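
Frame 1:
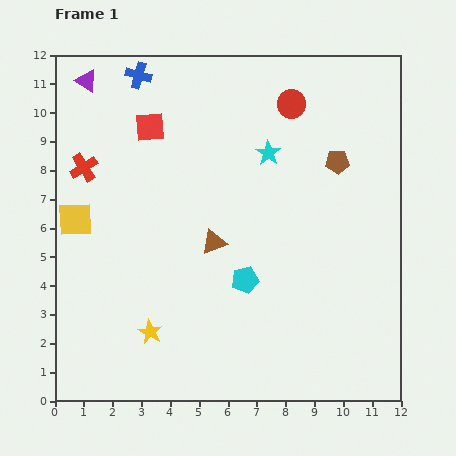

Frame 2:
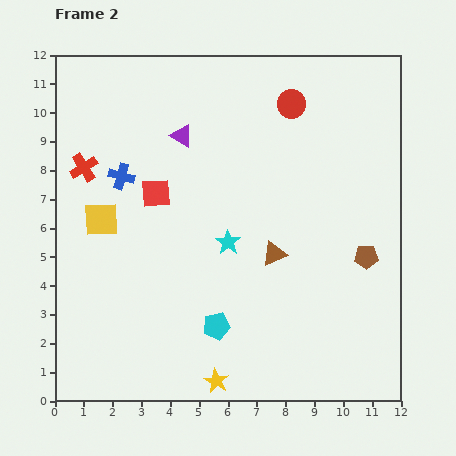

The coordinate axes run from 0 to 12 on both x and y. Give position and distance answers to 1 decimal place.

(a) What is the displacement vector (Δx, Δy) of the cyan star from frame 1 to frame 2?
(-1.4, -3.1)

The cyan star was at (7.4, 8.6) in frame 1 and (6.0, 5.5) in frame 2.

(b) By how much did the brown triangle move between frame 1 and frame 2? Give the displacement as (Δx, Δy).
(2.1, -0.4)

The brown triangle was at (5.5, 5.5) in frame 1 and (7.6, 5.1) in frame 2.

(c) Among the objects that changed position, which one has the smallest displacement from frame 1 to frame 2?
the yellow square

(moved 0.9)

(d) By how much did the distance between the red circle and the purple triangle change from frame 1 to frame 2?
-3.1

Distance in frame 1: 7.1. Distance in frame 2: 4.0.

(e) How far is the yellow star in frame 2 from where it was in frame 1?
2.9

The yellow star moved from (3.3, 2.4) to (5.6, 0.7), a distance of √(2.3² + 1.7²) ≈ 2.9.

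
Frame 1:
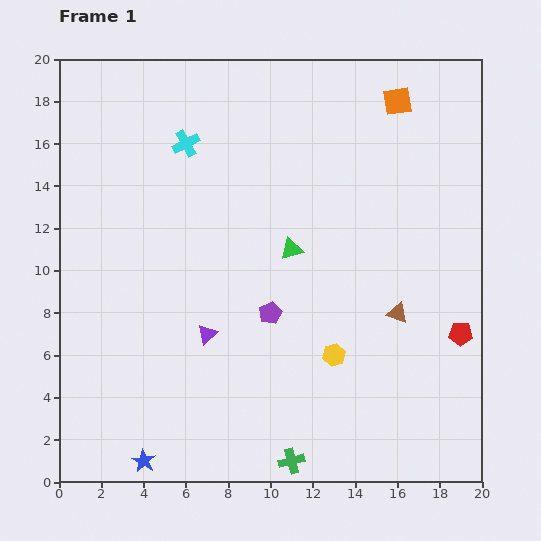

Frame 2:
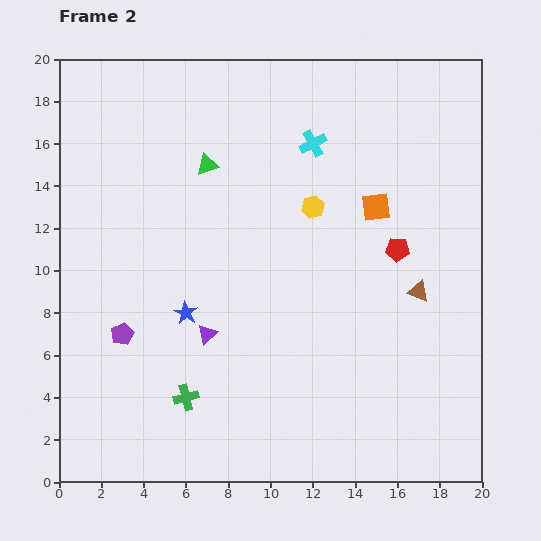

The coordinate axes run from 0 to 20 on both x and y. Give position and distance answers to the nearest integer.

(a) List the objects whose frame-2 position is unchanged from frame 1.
the purple triangle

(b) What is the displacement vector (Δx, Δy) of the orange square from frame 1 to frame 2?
(-1, -5)

The orange square was at (16, 18) in frame 1 and (15, 13) in frame 2.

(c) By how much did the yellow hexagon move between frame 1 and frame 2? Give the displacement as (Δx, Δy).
(-1, 7)

The yellow hexagon was at (13, 6) in frame 1 and (12, 13) in frame 2.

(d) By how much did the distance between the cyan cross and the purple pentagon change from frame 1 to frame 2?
+4

Distance in frame 1: 9. Distance in frame 2: 13.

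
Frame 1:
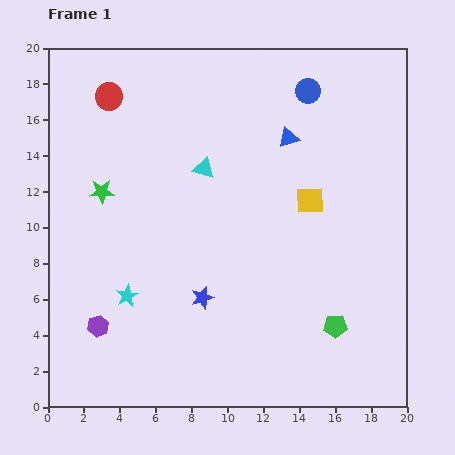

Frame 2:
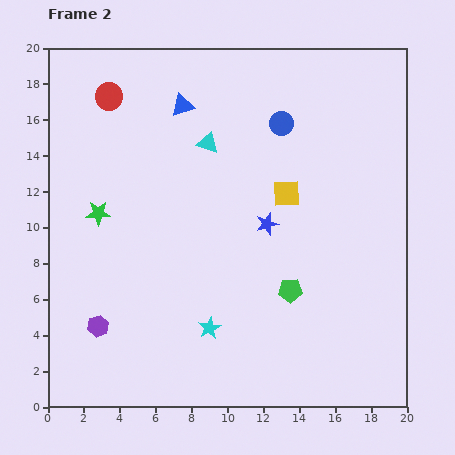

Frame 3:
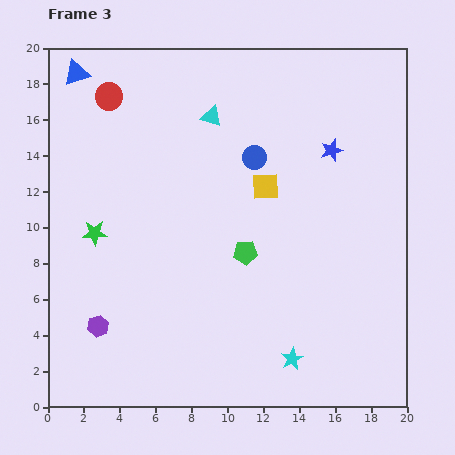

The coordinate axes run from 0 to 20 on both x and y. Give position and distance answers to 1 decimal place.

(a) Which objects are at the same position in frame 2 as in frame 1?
the purple hexagon, the red circle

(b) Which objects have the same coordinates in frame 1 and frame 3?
the purple hexagon, the red circle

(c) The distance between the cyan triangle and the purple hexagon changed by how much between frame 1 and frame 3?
+2.7

Distance in frame 1: 10.6. Distance in frame 3: 13.3.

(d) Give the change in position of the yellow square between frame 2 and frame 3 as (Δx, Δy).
(-1.2, 0.4)

The yellow square was at (13.3, 11.9) in frame 2 and (12.1, 12.3) in frame 3.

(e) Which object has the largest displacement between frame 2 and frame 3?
the blue triangle

(moved 6.2; next 5.5)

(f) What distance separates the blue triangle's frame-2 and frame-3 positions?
6.2

The blue triangle moved from (7.5, 16.8) to (1.6, 18.6), a distance of √(5.9² + 1.8²) ≈ 6.2.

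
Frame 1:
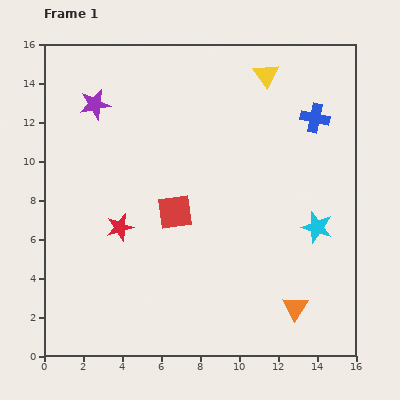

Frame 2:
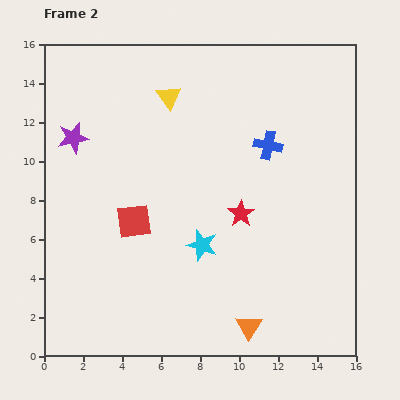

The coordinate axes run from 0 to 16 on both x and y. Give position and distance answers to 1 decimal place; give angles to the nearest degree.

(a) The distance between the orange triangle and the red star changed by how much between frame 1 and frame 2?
-4.1

Distance in frame 1: 9.9. Distance in frame 2: 5.8.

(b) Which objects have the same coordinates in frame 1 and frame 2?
none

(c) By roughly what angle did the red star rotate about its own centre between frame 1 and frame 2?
19° counter-clockwise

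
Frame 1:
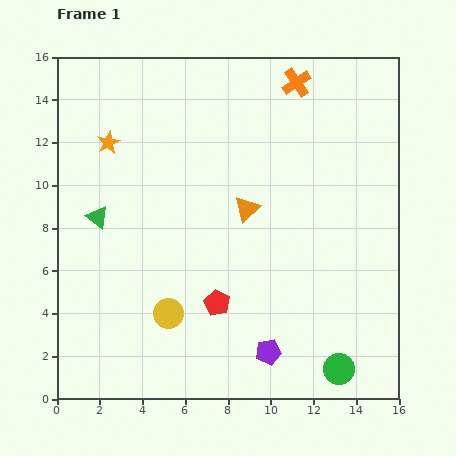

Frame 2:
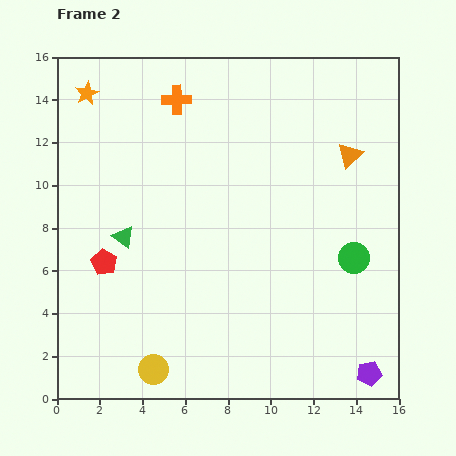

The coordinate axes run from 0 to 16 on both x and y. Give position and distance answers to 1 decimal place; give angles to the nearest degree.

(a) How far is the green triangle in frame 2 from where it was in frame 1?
1.5

The green triangle moved from (1.9, 8.5) to (3.1, 7.6), a distance of √(1.2² + 0.9²) ≈ 1.5.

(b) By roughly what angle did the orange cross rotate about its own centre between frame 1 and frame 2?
33° clockwise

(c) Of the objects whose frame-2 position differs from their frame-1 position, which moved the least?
the green triangle

(moved 1.5)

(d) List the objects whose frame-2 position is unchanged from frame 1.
none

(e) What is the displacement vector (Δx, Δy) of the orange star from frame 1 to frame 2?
(-1.0, 2.3)

The orange star was at (2.4, 12.0) in frame 1 and (1.4, 14.3) in frame 2.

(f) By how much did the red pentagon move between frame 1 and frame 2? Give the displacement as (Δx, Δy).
(-5.3, 1.9)

The red pentagon was at (7.5, 4.5) in frame 1 and (2.2, 6.4) in frame 2.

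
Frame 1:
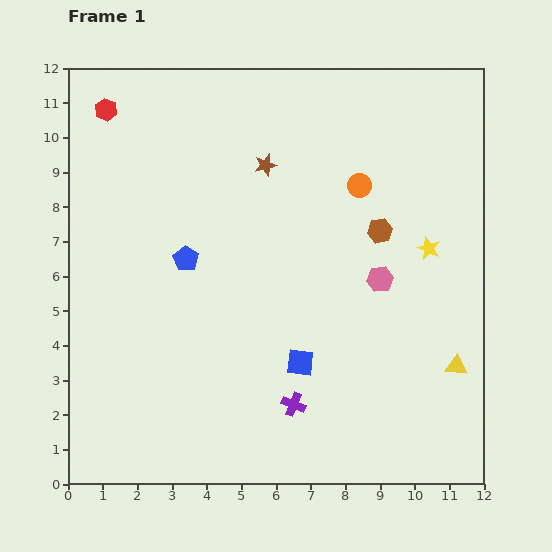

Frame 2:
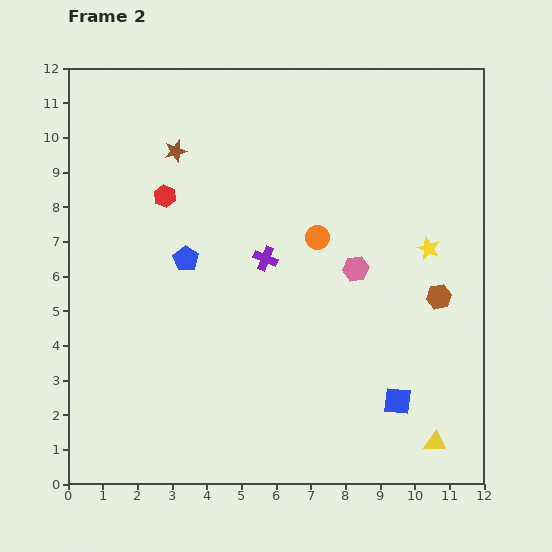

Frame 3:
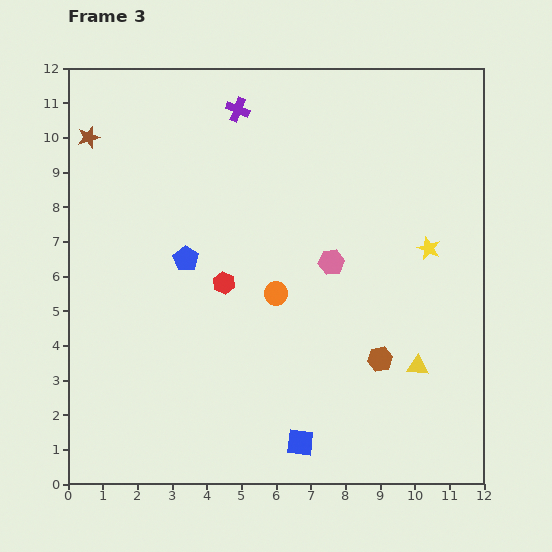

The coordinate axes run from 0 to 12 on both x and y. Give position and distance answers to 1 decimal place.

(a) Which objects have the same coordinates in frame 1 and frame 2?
the blue pentagon, the yellow star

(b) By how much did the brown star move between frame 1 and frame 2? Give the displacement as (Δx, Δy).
(-2.6, 0.4)

The brown star was at (5.7, 9.2) in frame 1 and (3.1, 9.6) in frame 2.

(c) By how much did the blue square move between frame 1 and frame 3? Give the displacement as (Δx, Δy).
(0.0, -2.3)

The blue square was at (6.7, 3.5) in frame 1 and (6.7, 1.2) in frame 3.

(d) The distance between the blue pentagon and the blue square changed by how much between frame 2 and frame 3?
-1.1

Distance in frame 2: 7.3. Distance in frame 3: 6.2.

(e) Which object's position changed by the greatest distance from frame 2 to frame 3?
the purple cross

(moved 4.4; next 3.0)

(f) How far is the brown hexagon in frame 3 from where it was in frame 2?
2.5

The brown hexagon moved from (10.7, 5.4) to (9.0, 3.6), a distance of √(1.7² + 1.8²) ≈ 2.5.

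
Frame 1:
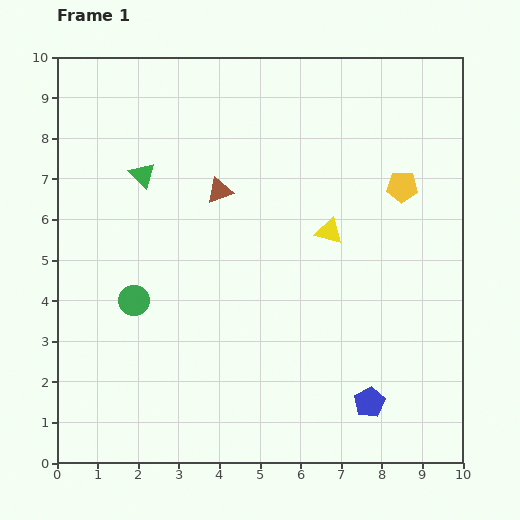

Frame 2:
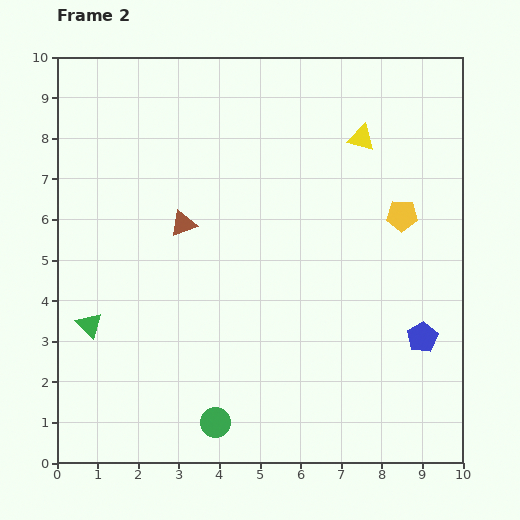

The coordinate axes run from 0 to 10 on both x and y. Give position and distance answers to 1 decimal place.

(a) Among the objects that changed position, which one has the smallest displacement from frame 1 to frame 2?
the yellow pentagon

(moved 0.7)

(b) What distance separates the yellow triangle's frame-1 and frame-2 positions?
2.4

The yellow triangle moved from (6.7, 5.7) to (7.5, 8.0), a distance of √(0.8² + 2.3²) ≈ 2.4.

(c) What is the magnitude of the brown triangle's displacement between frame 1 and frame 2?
1.2

The brown triangle moved from (4.0, 6.7) to (3.1, 5.9), a distance of √(0.9² + 0.8²) ≈ 1.2.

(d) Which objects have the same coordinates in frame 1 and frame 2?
none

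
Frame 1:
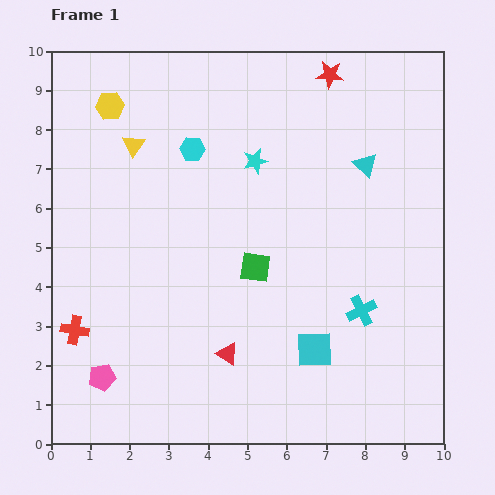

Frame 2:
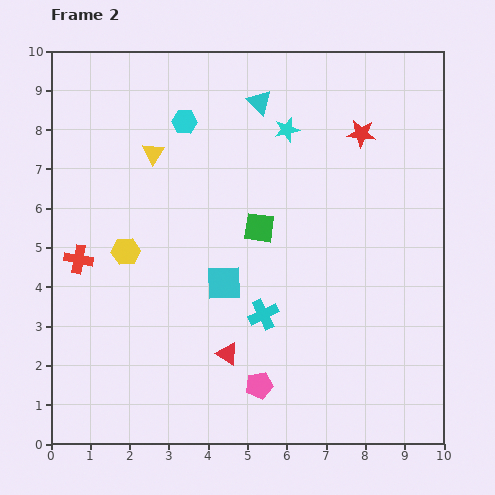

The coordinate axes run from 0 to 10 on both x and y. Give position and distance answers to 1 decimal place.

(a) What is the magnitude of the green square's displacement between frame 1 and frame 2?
1.0

The green square moved from (5.2, 4.5) to (5.3, 5.5), a distance of √(0.1² + 1.0²) ≈ 1.0.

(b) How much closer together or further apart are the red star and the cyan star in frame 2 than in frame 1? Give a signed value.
-1.0

Distance in frame 1: 2.9. Distance in frame 2: 1.9.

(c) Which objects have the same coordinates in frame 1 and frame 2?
the red triangle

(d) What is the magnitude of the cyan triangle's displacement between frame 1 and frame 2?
3.1

The cyan triangle moved from (8.0, 7.1) to (5.3, 8.7), a distance of √(2.7² + 1.6²) ≈ 3.1.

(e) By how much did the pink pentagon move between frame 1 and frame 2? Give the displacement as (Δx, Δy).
(4.0, -0.2)

The pink pentagon was at (1.3, 1.7) in frame 1 and (5.3, 1.5) in frame 2.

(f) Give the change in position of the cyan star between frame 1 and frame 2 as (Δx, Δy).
(0.8, 0.8)

The cyan star was at (5.2, 7.2) in frame 1 and (6.0, 8.0) in frame 2.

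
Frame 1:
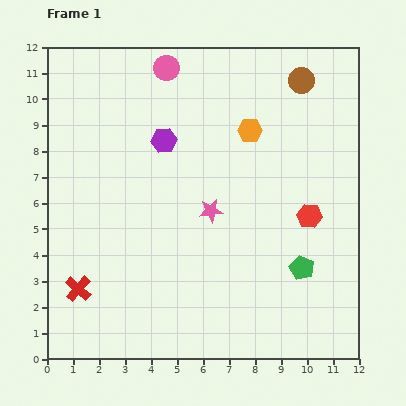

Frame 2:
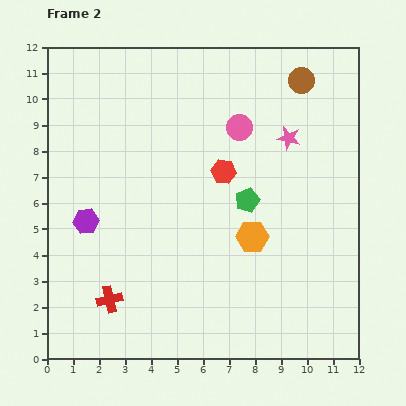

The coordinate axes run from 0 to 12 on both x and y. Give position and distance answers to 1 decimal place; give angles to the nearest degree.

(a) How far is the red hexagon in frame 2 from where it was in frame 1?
3.7

The red hexagon moved from (10.1, 5.5) to (6.8, 7.2), a distance of √(3.3² + 1.7²) ≈ 3.7.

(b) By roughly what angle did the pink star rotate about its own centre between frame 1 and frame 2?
18° clockwise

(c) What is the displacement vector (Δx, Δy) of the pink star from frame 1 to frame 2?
(3.0, 2.8)

The pink star was at (6.3, 5.7) in frame 1 and (9.3, 8.5) in frame 2.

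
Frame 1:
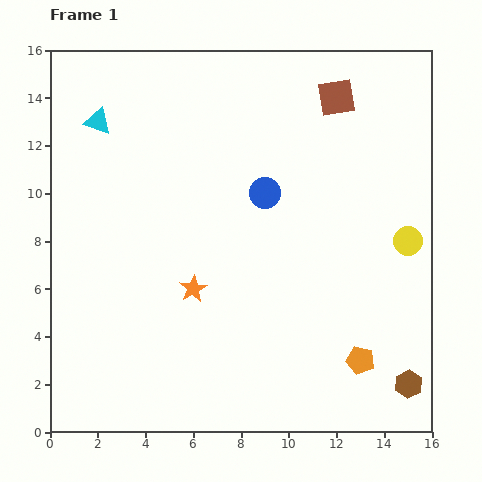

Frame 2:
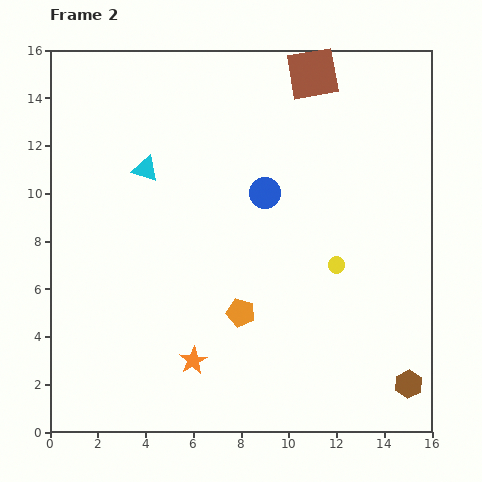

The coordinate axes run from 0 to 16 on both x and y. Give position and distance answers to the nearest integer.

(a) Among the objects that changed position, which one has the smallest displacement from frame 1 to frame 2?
the brown square

(moved 1)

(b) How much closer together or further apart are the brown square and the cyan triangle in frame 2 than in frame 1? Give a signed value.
-2

Distance in frame 1: 10. Distance in frame 2: 8.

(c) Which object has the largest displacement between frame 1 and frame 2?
the orange pentagon

(moved 5; next 3)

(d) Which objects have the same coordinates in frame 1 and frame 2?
the brown hexagon, the blue circle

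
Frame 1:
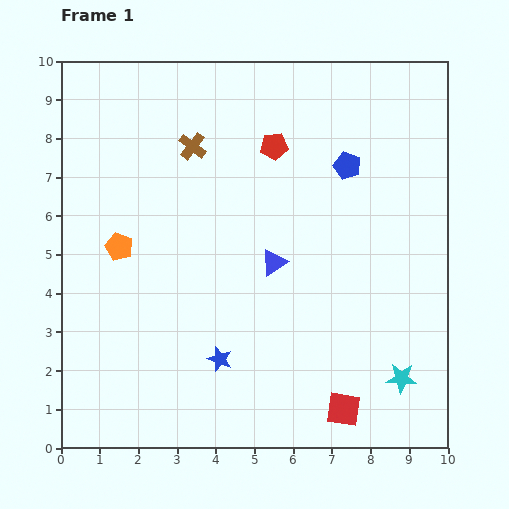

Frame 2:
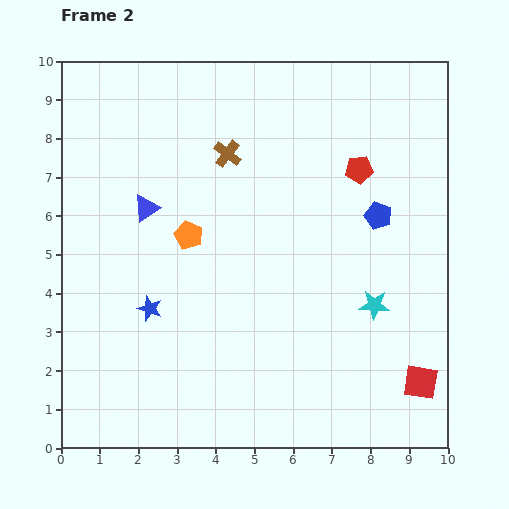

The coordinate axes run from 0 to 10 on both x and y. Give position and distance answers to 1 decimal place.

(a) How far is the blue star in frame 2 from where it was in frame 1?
2.2

The blue star moved from (4.1, 2.3) to (2.3, 3.6), a distance of √(1.8² + 1.3²) ≈ 2.2.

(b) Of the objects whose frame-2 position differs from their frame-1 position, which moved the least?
the brown cross

(moved 0.9)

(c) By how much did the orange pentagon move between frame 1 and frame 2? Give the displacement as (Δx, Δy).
(1.8, 0.3)

The orange pentagon was at (1.5, 5.2) in frame 1 and (3.3, 5.5) in frame 2.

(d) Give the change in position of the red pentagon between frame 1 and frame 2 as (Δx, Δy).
(2.2, -0.6)

The red pentagon was at (5.5, 7.8) in frame 1 and (7.7, 7.2) in frame 2.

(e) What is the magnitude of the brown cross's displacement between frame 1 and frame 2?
0.9

The brown cross moved from (3.4, 7.8) to (4.3, 7.6), a distance of √(0.9² + 0.2²) ≈ 0.9.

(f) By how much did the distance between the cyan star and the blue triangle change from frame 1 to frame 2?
+1.9

Distance in frame 1: 4.5. Distance in frame 2: 6.4.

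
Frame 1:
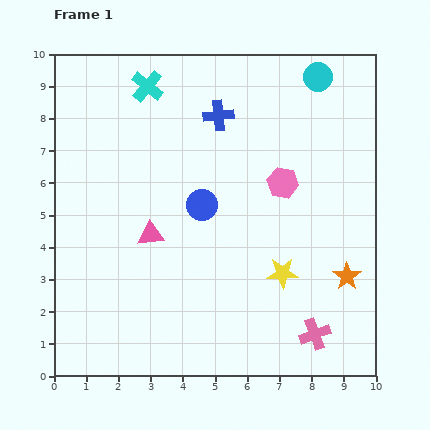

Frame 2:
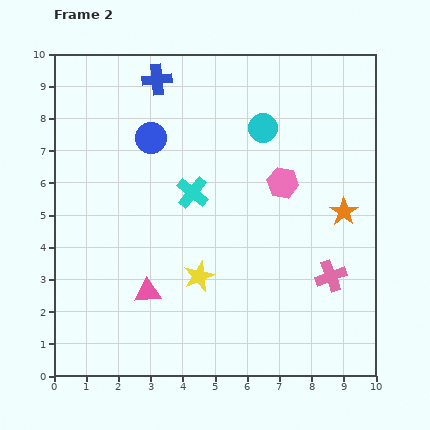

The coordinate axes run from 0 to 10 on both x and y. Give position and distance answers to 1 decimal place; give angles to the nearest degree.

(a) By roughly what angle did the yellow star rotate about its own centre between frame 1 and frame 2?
21° counter-clockwise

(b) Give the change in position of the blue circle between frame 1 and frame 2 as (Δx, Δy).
(-1.6, 2.1)

The blue circle was at (4.6, 5.3) in frame 1 and (3.0, 7.4) in frame 2.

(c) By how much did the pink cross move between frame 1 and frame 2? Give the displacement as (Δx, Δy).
(0.5, 1.8)

The pink cross was at (8.1, 1.3) in frame 1 and (8.6, 3.1) in frame 2.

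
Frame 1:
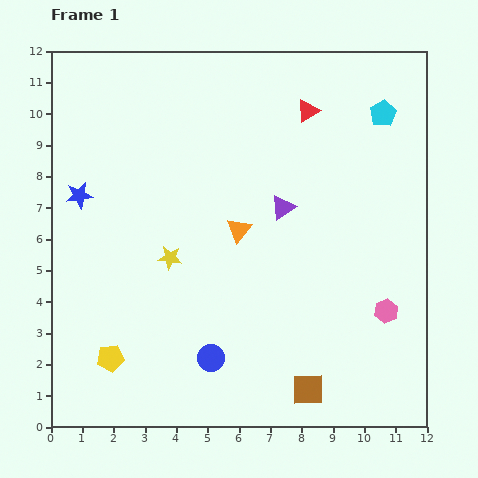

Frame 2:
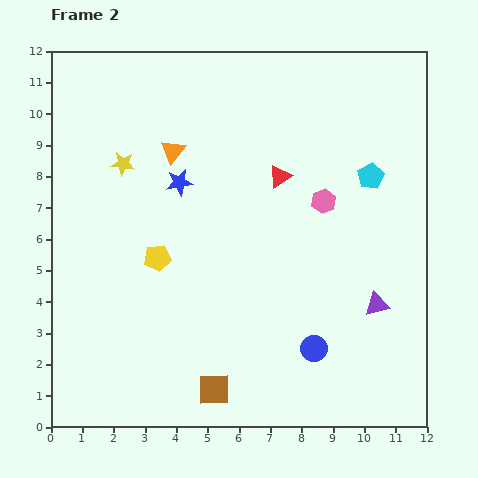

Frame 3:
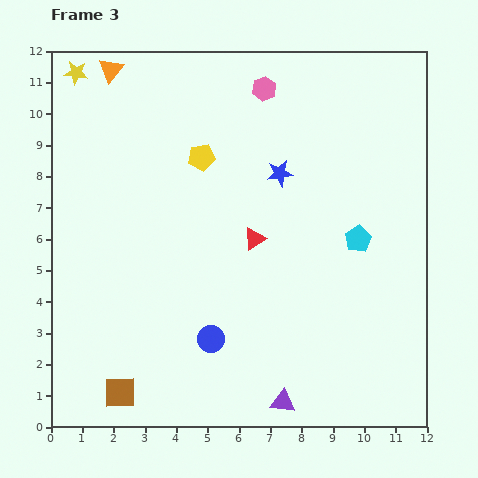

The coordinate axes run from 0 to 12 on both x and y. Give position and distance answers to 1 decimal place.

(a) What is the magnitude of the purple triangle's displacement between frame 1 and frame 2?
4.3

The purple triangle moved from (7.4, 7.0) to (10.4, 3.9), a distance of √(3.0² + 3.1²) ≈ 4.3.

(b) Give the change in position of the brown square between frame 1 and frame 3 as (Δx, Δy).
(-6.0, -0.1)

The brown square was at (8.2, 1.2) in frame 1 and (2.2, 1.1) in frame 3.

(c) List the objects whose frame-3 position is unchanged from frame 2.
none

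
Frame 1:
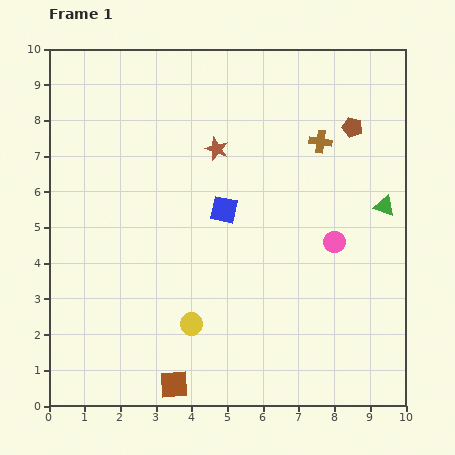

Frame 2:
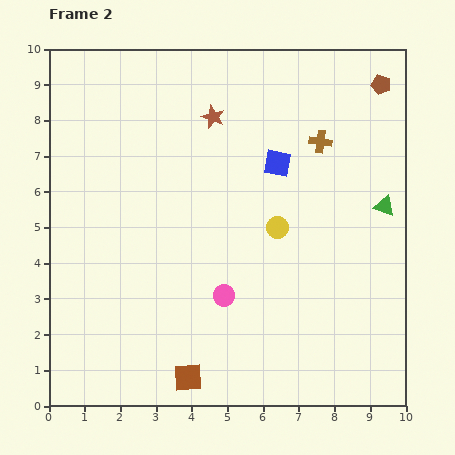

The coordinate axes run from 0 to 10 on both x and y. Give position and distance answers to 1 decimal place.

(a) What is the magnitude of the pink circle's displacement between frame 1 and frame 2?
3.4

The pink circle moved from (8.0, 4.6) to (4.9, 3.1), a distance of √(3.1² + 1.5²) ≈ 3.4.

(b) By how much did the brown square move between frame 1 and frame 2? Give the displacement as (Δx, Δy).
(0.4, 0.2)

The brown square was at (3.5, 0.6) in frame 1 and (3.9, 0.8) in frame 2.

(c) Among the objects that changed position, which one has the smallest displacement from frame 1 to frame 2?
the brown square

(moved 0.4)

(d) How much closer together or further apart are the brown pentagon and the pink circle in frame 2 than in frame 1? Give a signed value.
+4.2

Distance in frame 1: 3.2. Distance in frame 2: 7.4.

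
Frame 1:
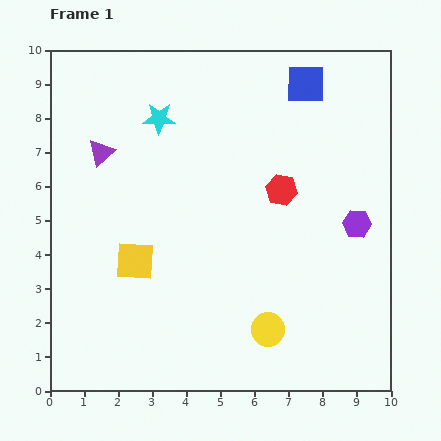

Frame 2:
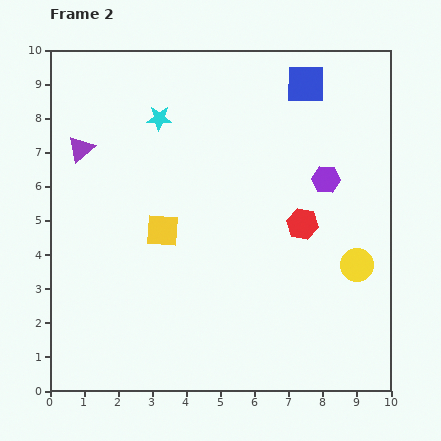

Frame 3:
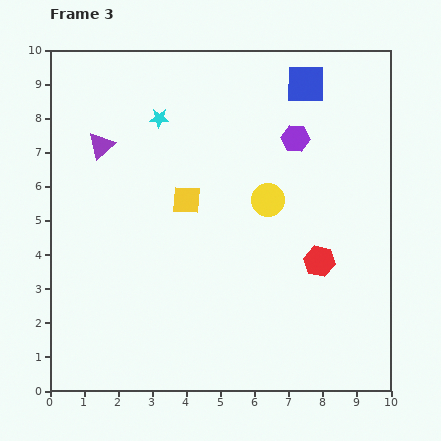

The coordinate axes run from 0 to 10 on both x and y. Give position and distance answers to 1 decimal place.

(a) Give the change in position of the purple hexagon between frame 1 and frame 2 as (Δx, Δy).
(-0.9, 1.3)

The purple hexagon was at (9.0, 4.9) in frame 1 and (8.1, 6.2) in frame 2.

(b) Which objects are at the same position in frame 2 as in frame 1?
the cyan star, the blue square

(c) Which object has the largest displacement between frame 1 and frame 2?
the yellow circle

(moved 3.2; next 1.6)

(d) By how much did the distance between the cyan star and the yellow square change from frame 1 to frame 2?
-1.0

Distance in frame 1: 4.3. Distance in frame 2: 3.3.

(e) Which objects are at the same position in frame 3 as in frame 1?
the cyan star, the blue square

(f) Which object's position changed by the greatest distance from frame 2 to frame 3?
the yellow circle

(moved 3.2; next 1.5)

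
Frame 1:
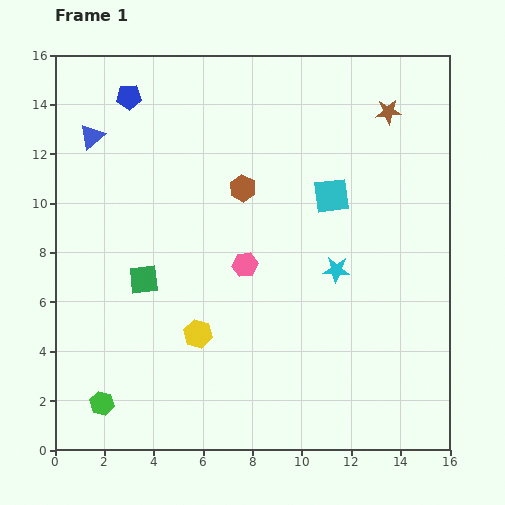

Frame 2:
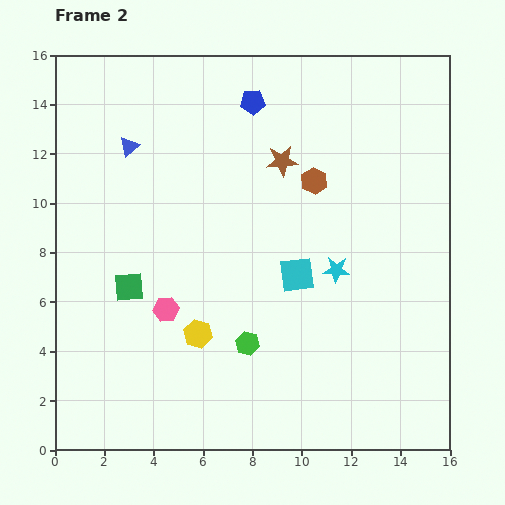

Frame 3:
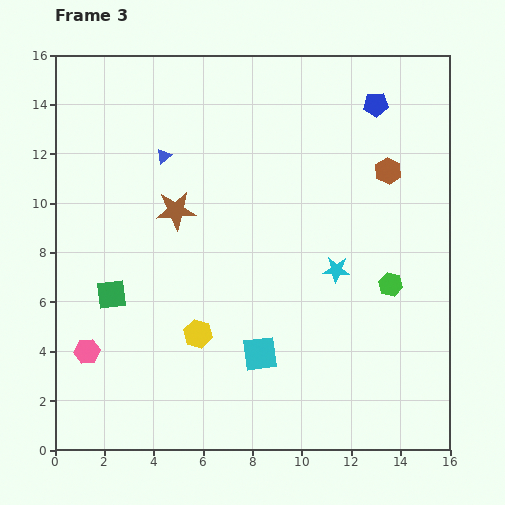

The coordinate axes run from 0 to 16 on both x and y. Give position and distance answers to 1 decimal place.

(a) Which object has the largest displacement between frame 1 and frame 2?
the green hexagon

(moved 6.4; next 5.0)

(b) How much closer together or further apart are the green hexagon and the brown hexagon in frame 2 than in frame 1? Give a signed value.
-3.3

Distance in frame 1: 10.4. Distance in frame 2: 7.1.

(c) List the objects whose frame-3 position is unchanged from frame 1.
the yellow hexagon, the cyan star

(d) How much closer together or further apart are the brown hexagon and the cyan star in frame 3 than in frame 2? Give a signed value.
+0.8

Distance in frame 2: 3.7. Distance in frame 3: 4.5.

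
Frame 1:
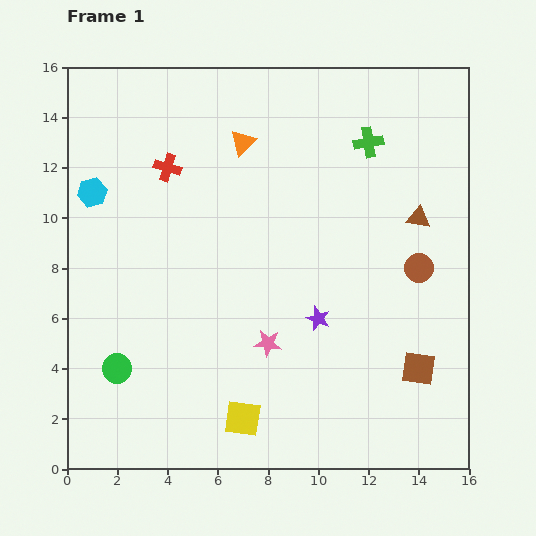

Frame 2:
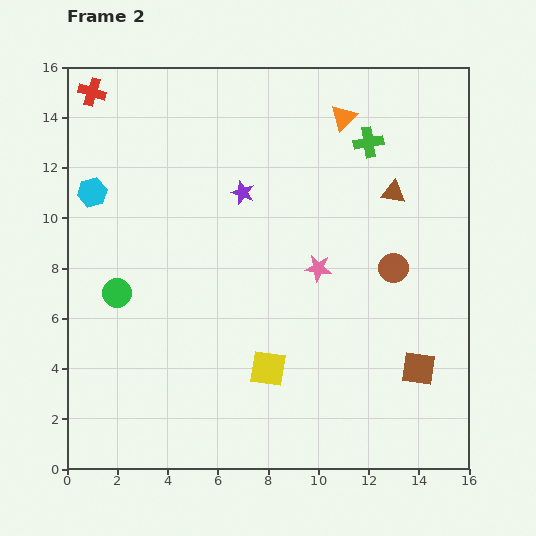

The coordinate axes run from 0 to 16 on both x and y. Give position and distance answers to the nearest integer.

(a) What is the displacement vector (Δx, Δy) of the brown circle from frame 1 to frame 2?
(-1, 0)

The brown circle was at (14, 8) in frame 1 and (13, 8) in frame 2.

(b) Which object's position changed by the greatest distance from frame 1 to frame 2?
the purple star

(moved 6; next 4)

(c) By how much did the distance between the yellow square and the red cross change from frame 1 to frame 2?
+3

Distance in frame 1: 10. Distance in frame 2: 13.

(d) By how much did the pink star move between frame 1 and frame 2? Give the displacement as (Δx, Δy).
(2, 3)

The pink star was at (8, 5) in frame 1 and (10, 8) in frame 2.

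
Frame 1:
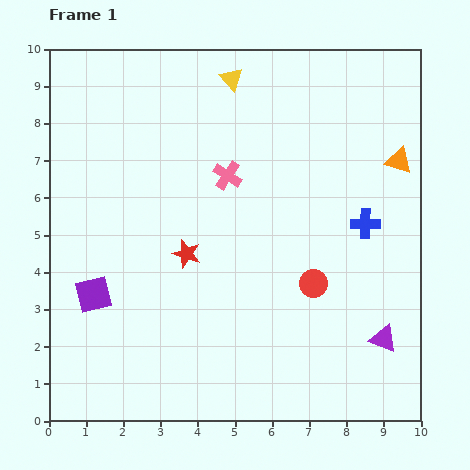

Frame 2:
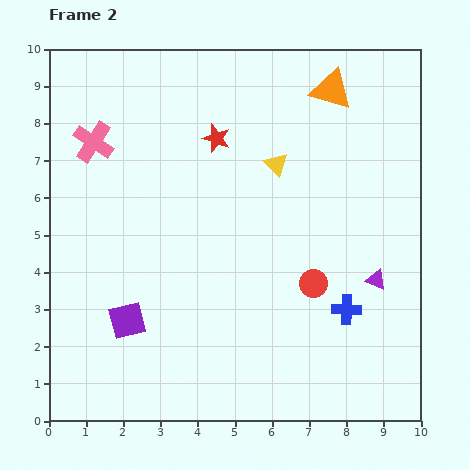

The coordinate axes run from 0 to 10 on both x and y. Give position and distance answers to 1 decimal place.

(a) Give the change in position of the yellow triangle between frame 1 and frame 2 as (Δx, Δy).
(1.2, -2.3)

The yellow triangle was at (4.9, 9.2) in frame 1 and (6.1, 6.9) in frame 2.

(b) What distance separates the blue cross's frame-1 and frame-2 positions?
2.4

The blue cross moved from (8.5, 5.3) to (8.0, 3.0), a distance of √(0.5² + 2.3²) ≈ 2.4.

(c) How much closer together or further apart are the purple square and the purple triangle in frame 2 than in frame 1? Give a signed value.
-1.1

Distance in frame 1: 7.9. Distance in frame 2: 6.8.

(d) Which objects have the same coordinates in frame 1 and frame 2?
the red circle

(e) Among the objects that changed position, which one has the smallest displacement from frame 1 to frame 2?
the purple square

(moved 1.1)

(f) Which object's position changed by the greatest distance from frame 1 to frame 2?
the pink cross

(moved 3.7; next 3.2)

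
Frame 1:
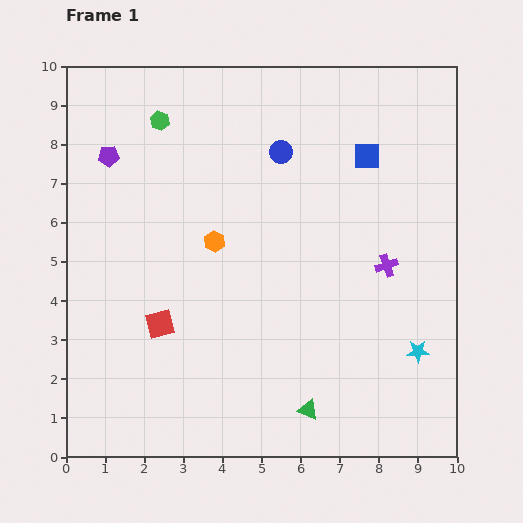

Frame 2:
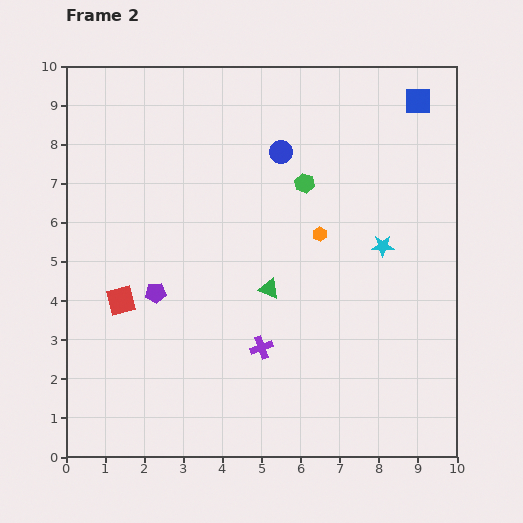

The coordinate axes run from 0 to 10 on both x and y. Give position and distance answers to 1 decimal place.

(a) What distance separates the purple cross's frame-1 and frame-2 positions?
3.8

The purple cross moved from (8.2, 4.9) to (5.0, 2.8), a distance of √(3.2² + 2.1²) ≈ 3.8.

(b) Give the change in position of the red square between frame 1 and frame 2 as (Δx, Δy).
(-1.0, 0.6)

The red square was at (2.4, 3.4) in frame 1 and (1.4, 4.0) in frame 2.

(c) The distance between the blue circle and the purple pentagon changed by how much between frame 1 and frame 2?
+0.4

Distance in frame 1: 4.4. Distance in frame 2: 4.8.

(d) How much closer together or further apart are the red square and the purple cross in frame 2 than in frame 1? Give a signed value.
-2.2

Distance in frame 1: 6.0. Distance in frame 2: 3.8.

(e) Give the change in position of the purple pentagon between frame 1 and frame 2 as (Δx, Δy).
(1.2, -3.5)

The purple pentagon was at (1.1, 7.7) in frame 1 and (2.3, 4.2) in frame 2.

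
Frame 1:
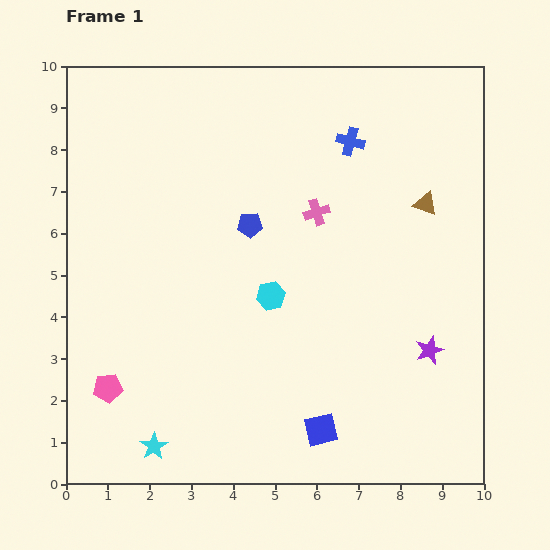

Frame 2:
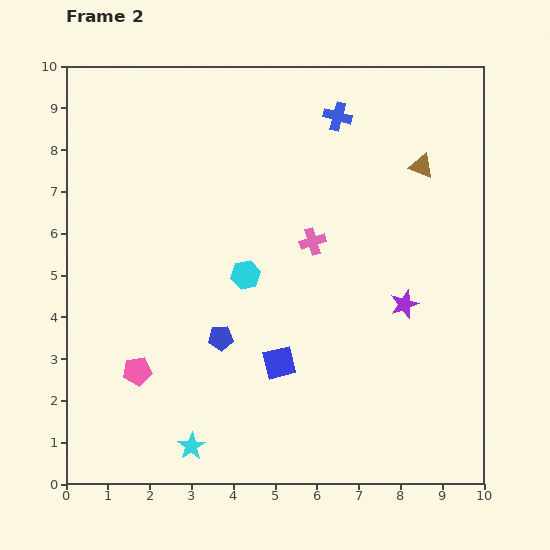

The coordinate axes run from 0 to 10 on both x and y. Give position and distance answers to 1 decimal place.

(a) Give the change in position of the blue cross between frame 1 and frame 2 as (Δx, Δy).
(-0.3, 0.6)

The blue cross was at (6.8, 8.2) in frame 1 and (6.5, 8.8) in frame 2.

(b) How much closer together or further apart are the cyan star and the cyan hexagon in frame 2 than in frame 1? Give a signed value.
-0.3

Distance in frame 1: 4.6. Distance in frame 2: 4.3.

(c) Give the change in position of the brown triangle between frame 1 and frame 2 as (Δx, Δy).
(-0.1, 0.9)

The brown triangle was at (8.6, 6.7) in frame 1 and (8.5, 7.6) in frame 2.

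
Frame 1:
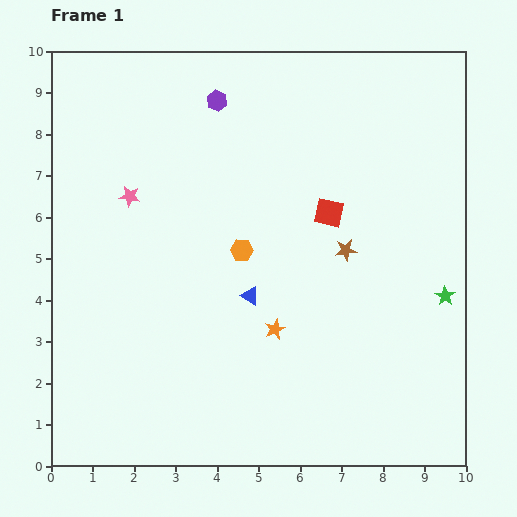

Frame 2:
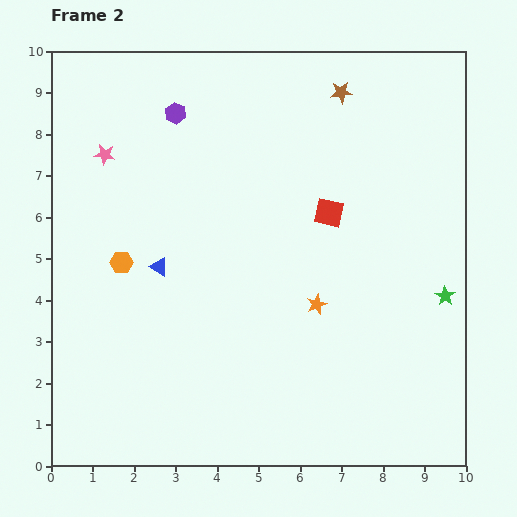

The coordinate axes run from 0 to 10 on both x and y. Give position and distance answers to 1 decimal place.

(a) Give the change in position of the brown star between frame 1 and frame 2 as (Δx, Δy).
(-0.1, 3.8)

The brown star was at (7.1, 5.2) in frame 1 and (7.0, 9.0) in frame 2.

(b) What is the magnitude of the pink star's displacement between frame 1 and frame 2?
1.2

The pink star moved from (1.9, 6.5) to (1.3, 7.5), a distance of √(0.6² + 1.0²) ≈ 1.2.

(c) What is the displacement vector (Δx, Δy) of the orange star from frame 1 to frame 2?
(1.0, 0.6)

The orange star was at (5.4, 3.3) in frame 1 and (6.4, 3.9) in frame 2.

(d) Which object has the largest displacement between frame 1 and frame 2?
the brown star

(moved 3.8; next 2.9)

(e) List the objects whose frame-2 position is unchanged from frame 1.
the green star, the red square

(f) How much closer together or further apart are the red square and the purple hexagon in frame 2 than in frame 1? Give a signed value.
+0.6

Distance in frame 1: 3.8. Distance in frame 2: 4.4.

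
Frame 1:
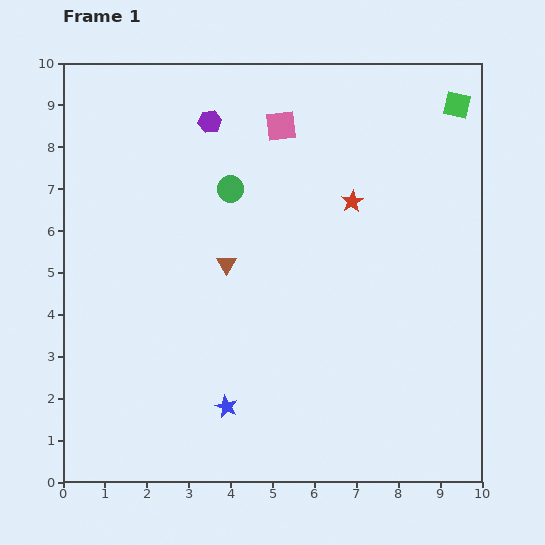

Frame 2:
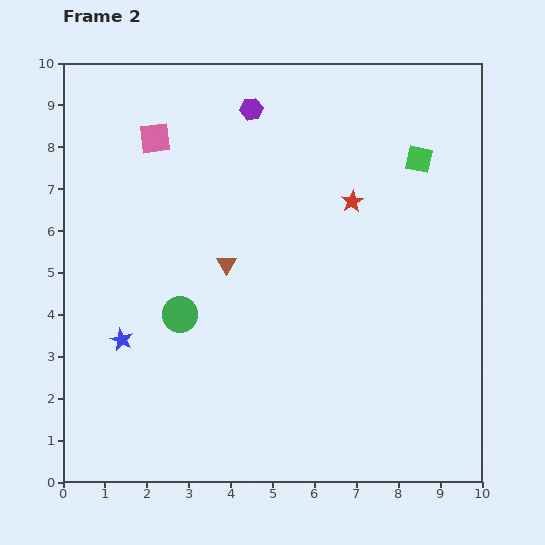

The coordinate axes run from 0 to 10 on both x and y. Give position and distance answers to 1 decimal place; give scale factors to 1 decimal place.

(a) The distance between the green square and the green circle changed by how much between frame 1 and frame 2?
+1.0

Distance in frame 1: 5.8. Distance in frame 2: 6.8.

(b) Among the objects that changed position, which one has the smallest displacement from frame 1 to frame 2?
the purple hexagon

(moved 1.0)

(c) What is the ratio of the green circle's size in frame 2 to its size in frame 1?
1.3×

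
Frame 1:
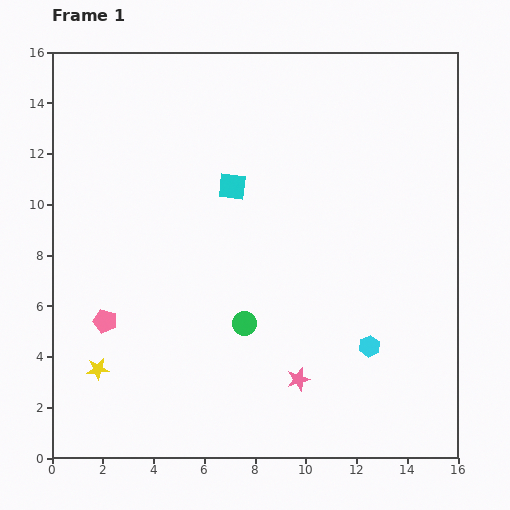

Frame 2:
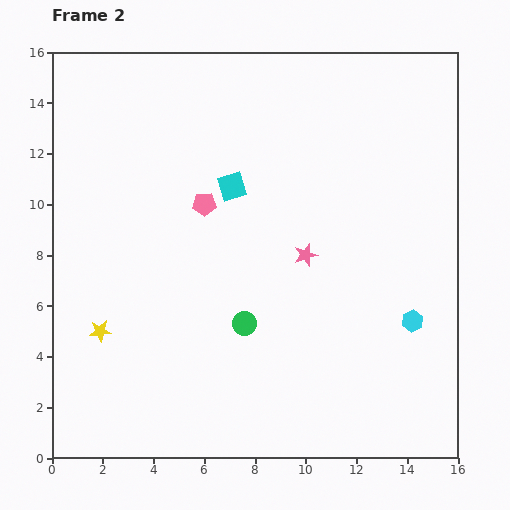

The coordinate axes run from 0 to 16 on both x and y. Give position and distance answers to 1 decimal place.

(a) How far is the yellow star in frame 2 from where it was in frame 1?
1.5

The yellow star moved from (1.8, 3.5) to (1.9, 5.0), a distance of √(0.1² + 1.5²) ≈ 1.5.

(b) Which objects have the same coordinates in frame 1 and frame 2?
the green circle, the cyan square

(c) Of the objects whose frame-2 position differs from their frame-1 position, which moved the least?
the yellow star

(moved 1.5)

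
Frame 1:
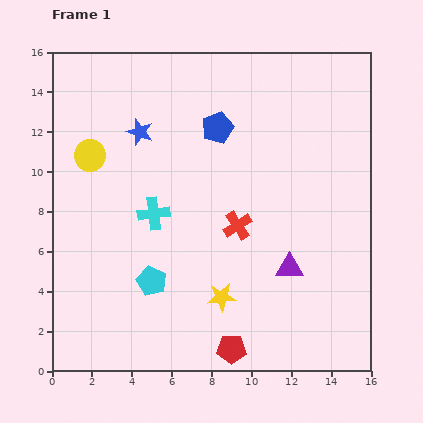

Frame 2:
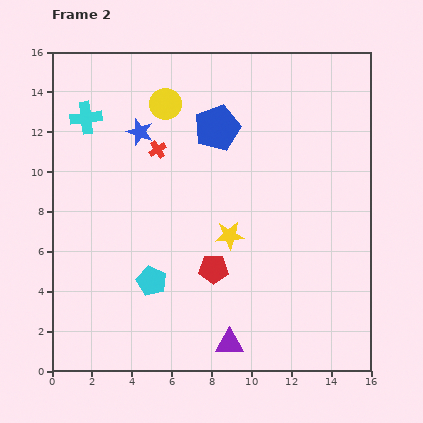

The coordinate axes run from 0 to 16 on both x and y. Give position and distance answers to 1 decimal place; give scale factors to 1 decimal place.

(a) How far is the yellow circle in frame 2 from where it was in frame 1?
4.6

The yellow circle moved from (1.9, 10.8) to (5.7, 13.4), a distance of √(3.8² + 2.6²) ≈ 4.6.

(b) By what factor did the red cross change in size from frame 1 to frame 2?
0.6×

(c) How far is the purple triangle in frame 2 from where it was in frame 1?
4.8

The purple triangle moved from (11.9, 5.2) to (8.9, 1.4), a distance of √(3.0² + 3.8²) ≈ 4.8.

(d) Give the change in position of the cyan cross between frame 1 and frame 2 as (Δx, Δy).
(-3.4, 4.8)

The cyan cross was at (5.1, 7.9) in frame 1 and (1.7, 12.7) in frame 2.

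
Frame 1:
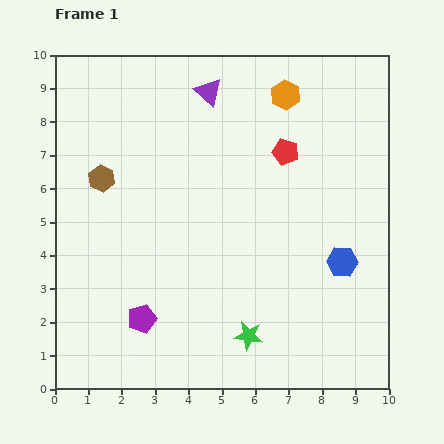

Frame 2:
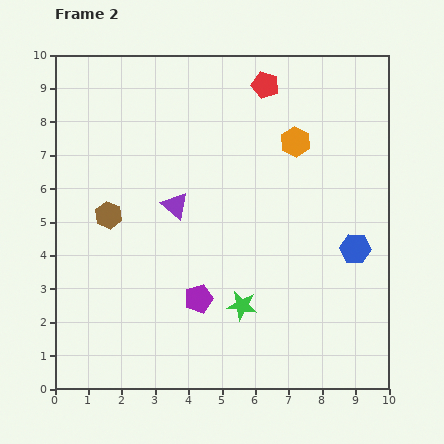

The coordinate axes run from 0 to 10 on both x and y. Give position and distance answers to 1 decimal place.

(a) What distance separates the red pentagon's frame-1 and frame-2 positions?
2.1

The red pentagon moved from (6.9, 7.1) to (6.3, 9.1), a distance of √(0.6² + 2.0²) ≈ 2.1.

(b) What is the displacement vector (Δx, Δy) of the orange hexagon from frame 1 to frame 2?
(0.3, -1.4)

The orange hexagon was at (6.9, 8.8) in frame 1 and (7.2, 7.4) in frame 2.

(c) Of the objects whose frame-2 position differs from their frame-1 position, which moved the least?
the blue hexagon

(moved 0.6)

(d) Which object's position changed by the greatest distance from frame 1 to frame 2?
the purple triangle

(moved 3.5; next 2.1)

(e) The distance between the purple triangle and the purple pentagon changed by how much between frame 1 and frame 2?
-4.2

Distance in frame 1: 7.1. Distance in frame 2: 2.9.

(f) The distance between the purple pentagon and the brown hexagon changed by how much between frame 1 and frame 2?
-0.7

Distance in frame 1: 4.4. Distance in frame 2: 3.7.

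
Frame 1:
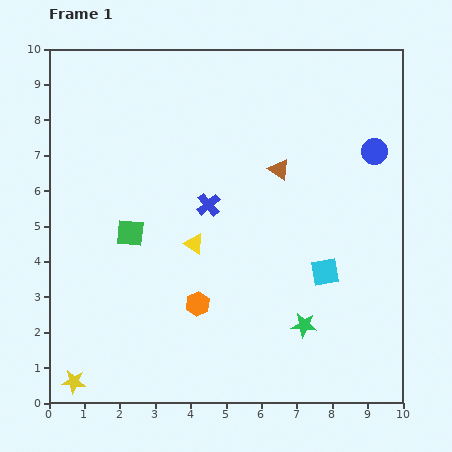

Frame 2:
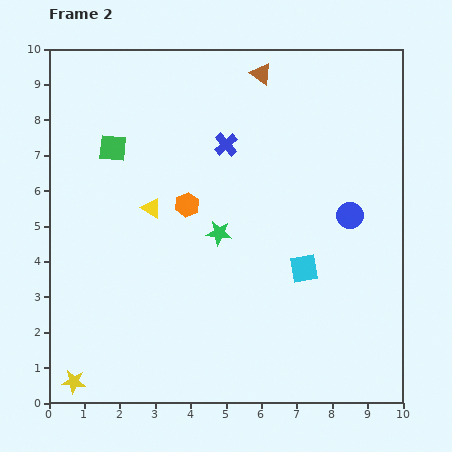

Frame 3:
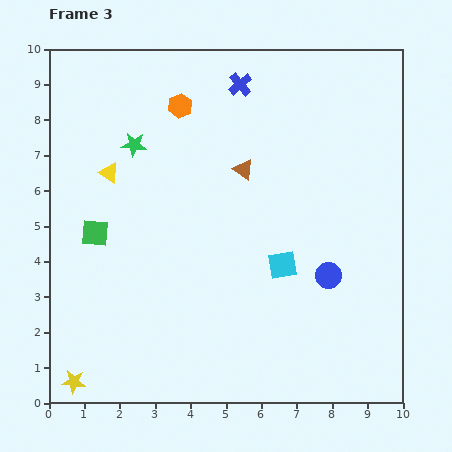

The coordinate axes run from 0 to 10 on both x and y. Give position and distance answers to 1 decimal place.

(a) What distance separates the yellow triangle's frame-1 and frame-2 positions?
1.6

The yellow triangle moved from (4.1, 4.5) to (2.9, 5.5), a distance of √(1.2² + 1.0²) ≈ 1.6.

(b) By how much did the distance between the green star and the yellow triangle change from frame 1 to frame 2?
-1.9

Distance in frame 1: 3.9. Distance in frame 2: 2.0.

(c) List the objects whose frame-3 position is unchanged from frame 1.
the yellow star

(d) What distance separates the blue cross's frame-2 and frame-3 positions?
1.7

The blue cross moved from (5.0, 7.3) to (5.4, 9.0), a distance of √(0.4² + 1.7²) ≈ 1.7.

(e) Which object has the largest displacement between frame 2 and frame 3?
the green star

(moved 3.5; next 2.8)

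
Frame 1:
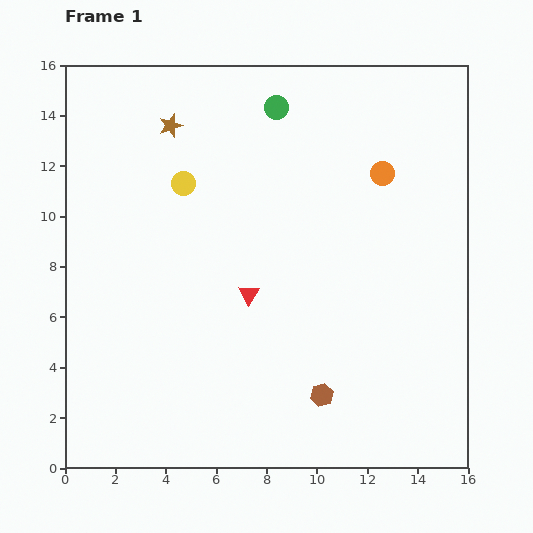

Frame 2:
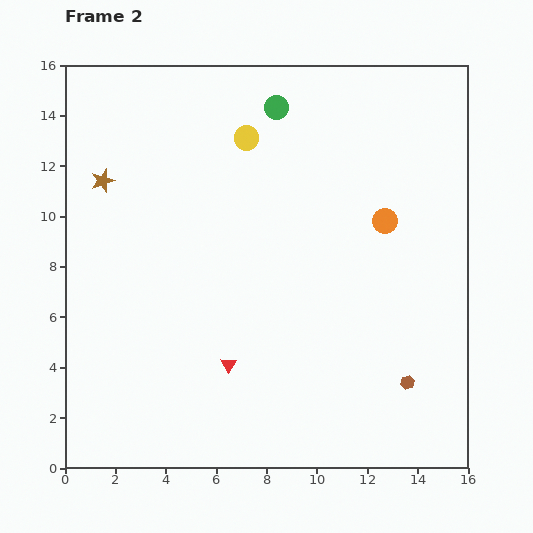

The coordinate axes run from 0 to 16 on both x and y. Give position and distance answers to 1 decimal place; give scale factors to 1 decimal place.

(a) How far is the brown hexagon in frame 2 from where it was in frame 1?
3.4

The brown hexagon moved from (10.2, 2.9) to (13.6, 3.4), a distance of √(3.4² + 0.5²) ≈ 3.4.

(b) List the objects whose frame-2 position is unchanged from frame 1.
the green circle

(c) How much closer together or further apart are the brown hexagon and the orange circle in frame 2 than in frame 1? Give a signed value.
-2.6

Distance in frame 1: 9.1. Distance in frame 2: 6.5.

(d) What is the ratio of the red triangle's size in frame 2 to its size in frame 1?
0.8×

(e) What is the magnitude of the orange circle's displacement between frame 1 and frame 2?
1.9

The orange circle moved from (12.6, 11.7) to (12.7, 9.8), a distance of √(0.1² + 1.9²) ≈ 1.9.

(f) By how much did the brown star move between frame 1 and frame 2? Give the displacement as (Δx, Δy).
(-2.7, -2.2)

The brown star was at (4.2, 13.6) in frame 1 and (1.5, 11.4) in frame 2.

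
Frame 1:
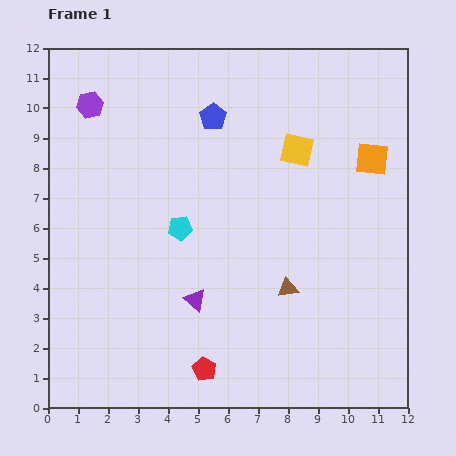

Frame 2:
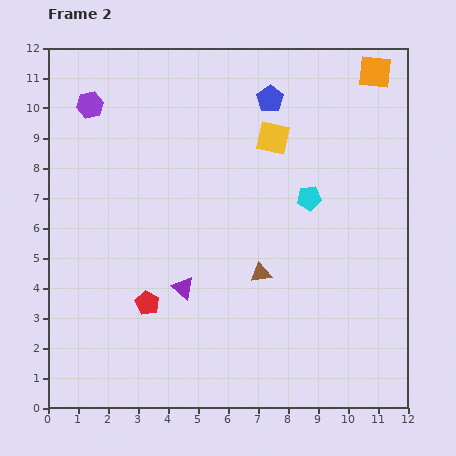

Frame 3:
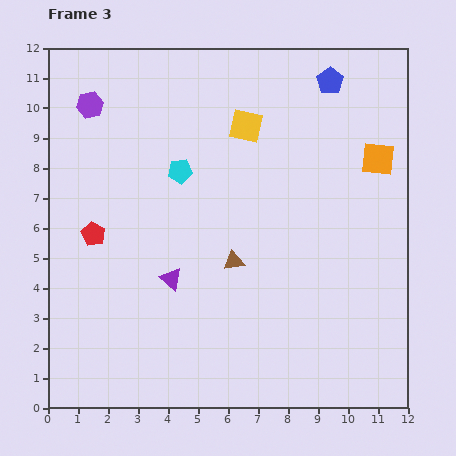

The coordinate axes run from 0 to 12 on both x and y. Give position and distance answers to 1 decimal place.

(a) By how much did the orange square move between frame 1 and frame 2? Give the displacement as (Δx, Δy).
(0.1, 2.9)

The orange square was at (10.8, 8.3) in frame 1 and (10.9, 11.2) in frame 2.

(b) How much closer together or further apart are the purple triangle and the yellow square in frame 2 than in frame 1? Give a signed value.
-0.2

Distance in frame 1: 6.0. Distance in frame 2: 5.8.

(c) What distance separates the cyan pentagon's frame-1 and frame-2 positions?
4.4

The cyan pentagon moved from (4.4, 6.0) to (8.7, 7.0), a distance of √(4.3² + 1.0²) ≈ 4.4.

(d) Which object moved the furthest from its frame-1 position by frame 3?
the red pentagon

(moved 5.8; next 4.1)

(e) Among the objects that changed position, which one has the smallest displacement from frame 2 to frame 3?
the purple triangle

(moved 0.5)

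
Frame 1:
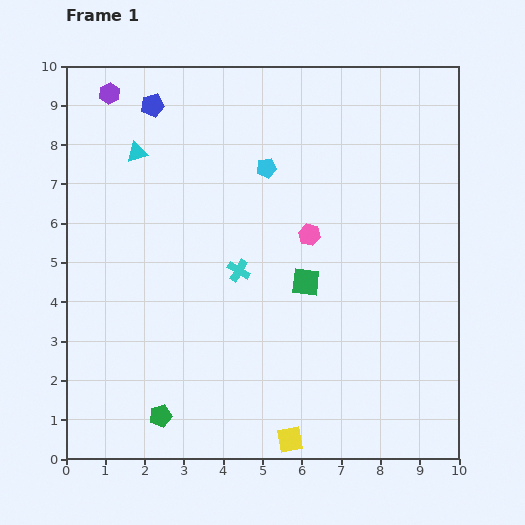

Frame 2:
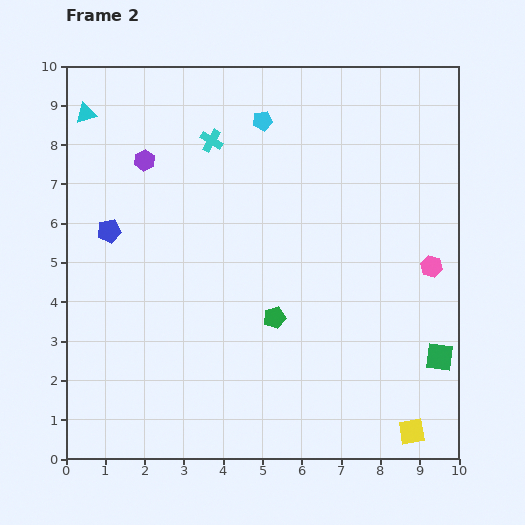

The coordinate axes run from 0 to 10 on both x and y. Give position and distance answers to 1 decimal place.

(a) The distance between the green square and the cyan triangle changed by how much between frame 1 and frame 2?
+5.5

Distance in frame 1: 5.4. Distance in frame 2: 10.9.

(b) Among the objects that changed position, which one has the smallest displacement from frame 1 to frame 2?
the cyan pentagon

(moved 1.2)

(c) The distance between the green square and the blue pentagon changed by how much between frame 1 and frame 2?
+3.0

Distance in frame 1: 6.0. Distance in frame 2: 9.0.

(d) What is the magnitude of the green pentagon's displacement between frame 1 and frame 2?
3.8

The green pentagon moved from (2.4, 1.1) to (5.3, 3.6), a distance of √(2.9² + 2.5²) ≈ 3.8.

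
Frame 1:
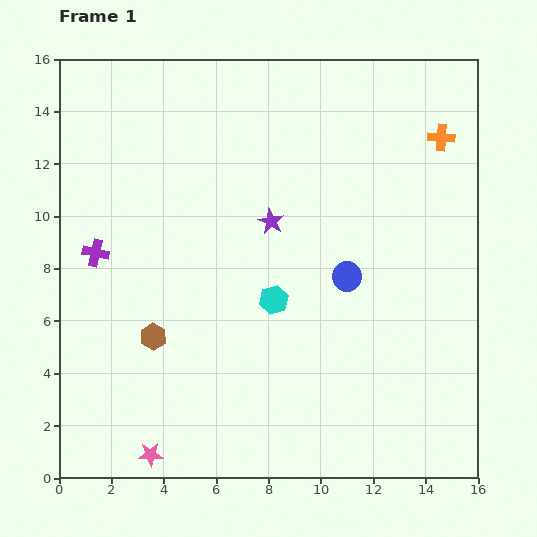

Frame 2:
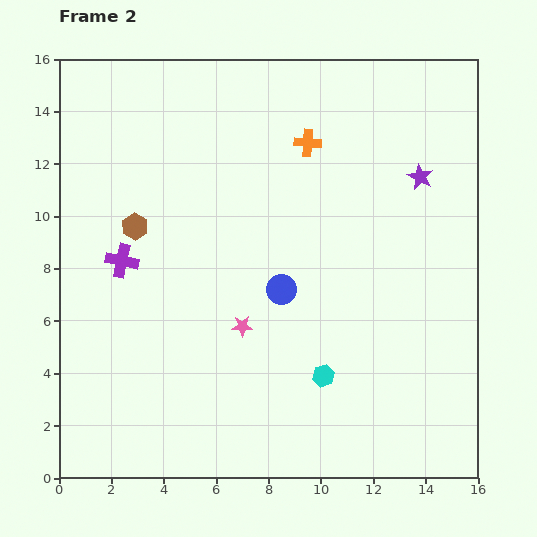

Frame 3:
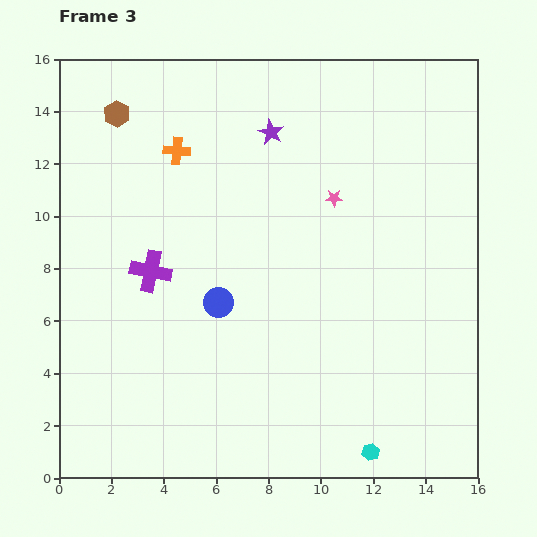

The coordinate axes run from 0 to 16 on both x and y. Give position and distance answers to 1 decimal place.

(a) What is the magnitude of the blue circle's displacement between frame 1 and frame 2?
2.5

The blue circle moved from (11.0, 7.7) to (8.5, 7.2), a distance of √(2.5² + 0.5²) ≈ 2.5.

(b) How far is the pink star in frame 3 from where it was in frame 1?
12.0

The pink star moved from (3.5, 0.9) to (10.5, 10.7), a distance of √(7.0² + 9.8²) ≈ 12.0.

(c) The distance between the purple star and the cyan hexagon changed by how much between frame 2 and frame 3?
+4.3

Distance in frame 2: 8.5. Distance in frame 3: 12.8.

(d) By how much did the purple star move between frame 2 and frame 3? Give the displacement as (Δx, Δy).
(-5.7, 1.7)

The purple star was at (13.8, 11.5) in frame 2 and (8.1, 13.2) in frame 3.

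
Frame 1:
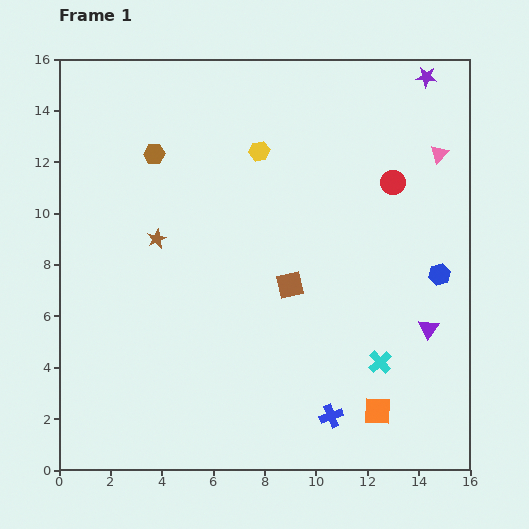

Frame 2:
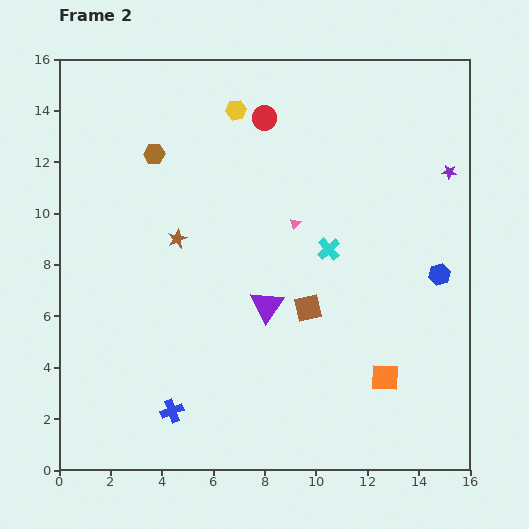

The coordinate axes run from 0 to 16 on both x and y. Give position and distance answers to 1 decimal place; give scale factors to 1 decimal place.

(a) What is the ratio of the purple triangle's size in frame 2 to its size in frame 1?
1.6×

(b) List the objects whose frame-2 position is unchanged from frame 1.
the brown hexagon, the blue hexagon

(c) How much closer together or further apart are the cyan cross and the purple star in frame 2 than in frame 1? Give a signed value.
-5.6

Distance in frame 1: 11.2. Distance in frame 2: 5.6.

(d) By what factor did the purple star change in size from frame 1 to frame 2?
0.7×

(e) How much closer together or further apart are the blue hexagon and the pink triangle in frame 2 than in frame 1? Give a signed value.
+1.2

Distance in frame 1: 4.7. Distance in frame 2: 5.9.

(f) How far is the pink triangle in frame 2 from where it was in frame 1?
6.2

The pink triangle moved from (14.8, 12.3) to (9.2, 9.6), a distance of √(5.6² + 2.7²) ≈ 6.2.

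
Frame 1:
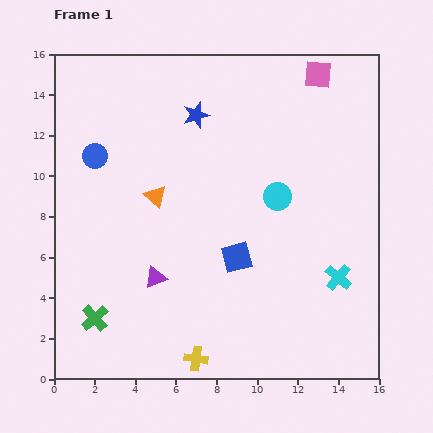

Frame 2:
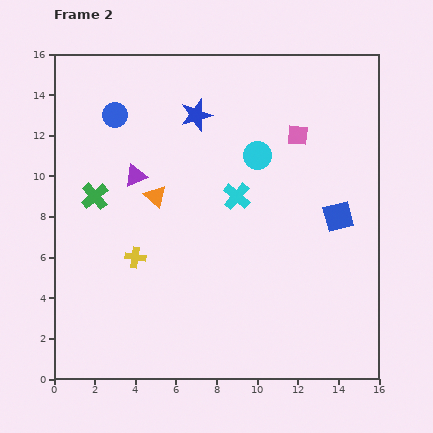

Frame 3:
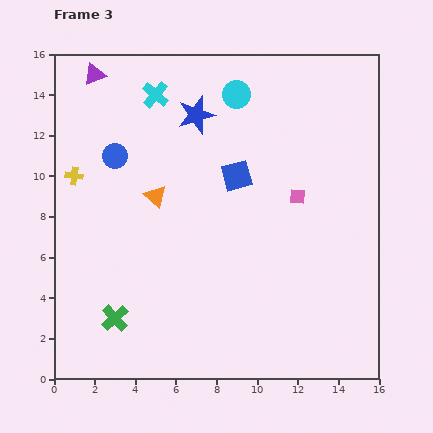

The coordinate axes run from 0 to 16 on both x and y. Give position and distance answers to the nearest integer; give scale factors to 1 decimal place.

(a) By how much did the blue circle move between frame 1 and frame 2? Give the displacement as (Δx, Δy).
(1, 2)

The blue circle was at (2, 11) in frame 1 and (3, 13) in frame 2.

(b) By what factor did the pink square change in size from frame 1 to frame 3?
0.6×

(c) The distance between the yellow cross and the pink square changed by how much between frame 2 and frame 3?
+1

Distance in frame 2: 10. Distance in frame 3: 11.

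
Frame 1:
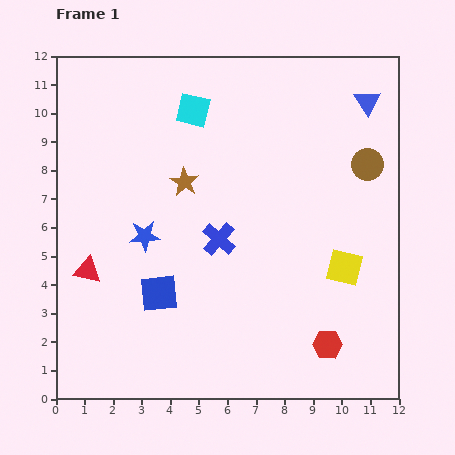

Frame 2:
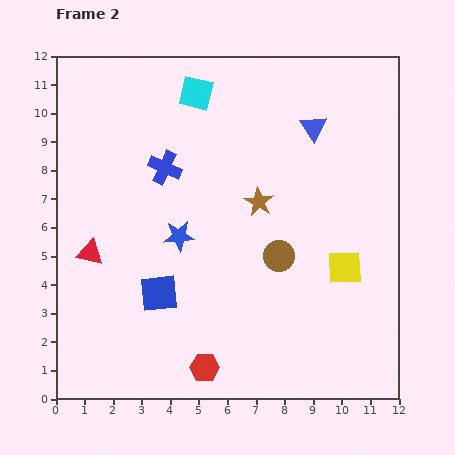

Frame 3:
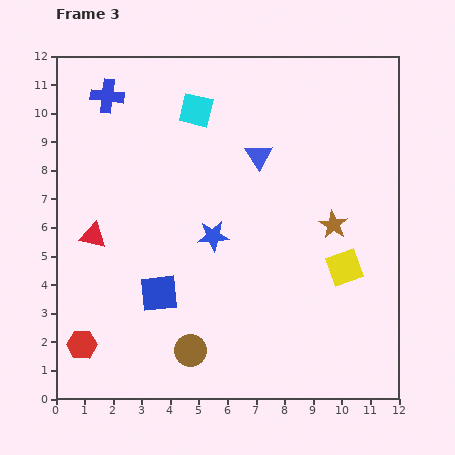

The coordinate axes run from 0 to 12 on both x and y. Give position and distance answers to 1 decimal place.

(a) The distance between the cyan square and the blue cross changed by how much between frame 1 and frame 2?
-1.8

Distance in frame 1: 4.6. Distance in frame 2: 2.8.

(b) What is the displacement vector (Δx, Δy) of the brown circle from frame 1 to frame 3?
(-6.2, -6.5)

The brown circle was at (10.9, 8.2) in frame 1 and (4.7, 1.7) in frame 3.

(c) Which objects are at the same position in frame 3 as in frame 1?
the yellow square, the blue square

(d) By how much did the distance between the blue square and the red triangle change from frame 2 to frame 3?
+0.2

Distance in frame 2: 2.8. Distance in frame 3: 3.0.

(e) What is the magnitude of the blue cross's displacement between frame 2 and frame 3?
3.2

The blue cross moved from (3.8, 8.1) to (1.8, 10.6), a distance of √(2.0² + 2.5²) ≈ 3.2.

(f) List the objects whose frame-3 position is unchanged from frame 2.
the yellow square, the blue square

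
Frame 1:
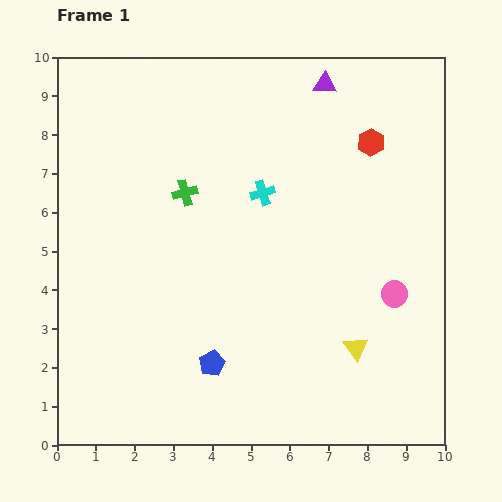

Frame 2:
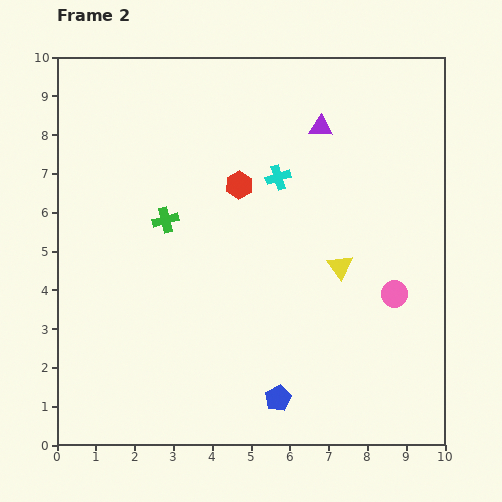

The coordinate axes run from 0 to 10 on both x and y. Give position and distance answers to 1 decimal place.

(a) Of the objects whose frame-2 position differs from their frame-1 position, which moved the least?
the cyan cross

(moved 0.6)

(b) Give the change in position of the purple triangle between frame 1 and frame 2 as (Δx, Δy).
(-0.1, -1.1)

The purple triangle was at (6.9, 9.3) in frame 1 and (6.8, 8.2) in frame 2.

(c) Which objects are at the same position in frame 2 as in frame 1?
the pink circle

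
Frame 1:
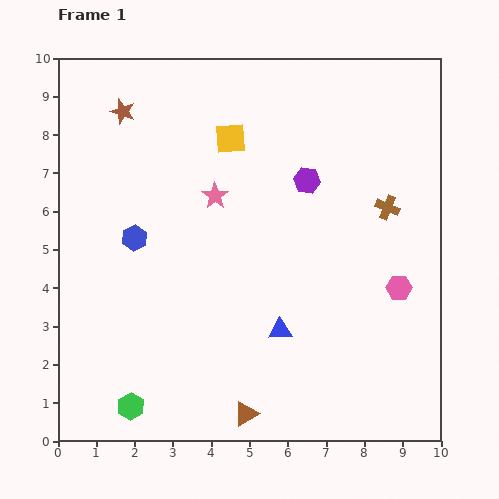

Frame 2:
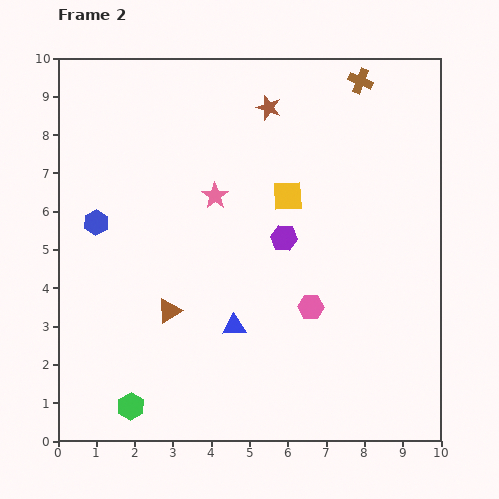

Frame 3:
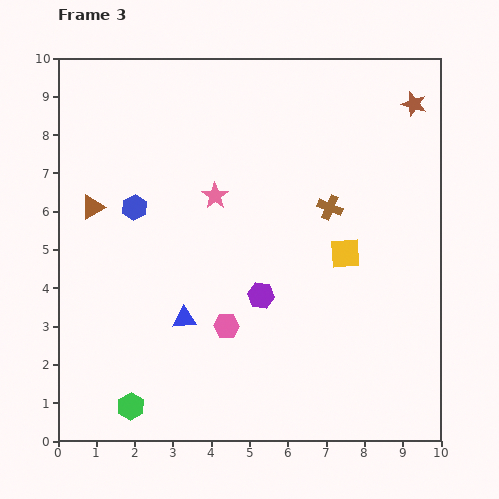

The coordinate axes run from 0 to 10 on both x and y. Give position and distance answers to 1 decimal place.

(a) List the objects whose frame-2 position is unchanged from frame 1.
the pink star, the green hexagon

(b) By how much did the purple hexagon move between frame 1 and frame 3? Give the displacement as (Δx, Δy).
(-1.2, -3.0)

The purple hexagon was at (6.5, 6.8) in frame 1 and (5.3, 3.8) in frame 3.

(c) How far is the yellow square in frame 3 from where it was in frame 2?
2.1

The yellow square moved from (6.0, 6.4) to (7.5, 4.9), a distance of √(1.5² + 1.5²) ≈ 2.1.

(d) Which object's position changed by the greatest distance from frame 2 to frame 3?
the brown star

(moved 3.8; next 3.4)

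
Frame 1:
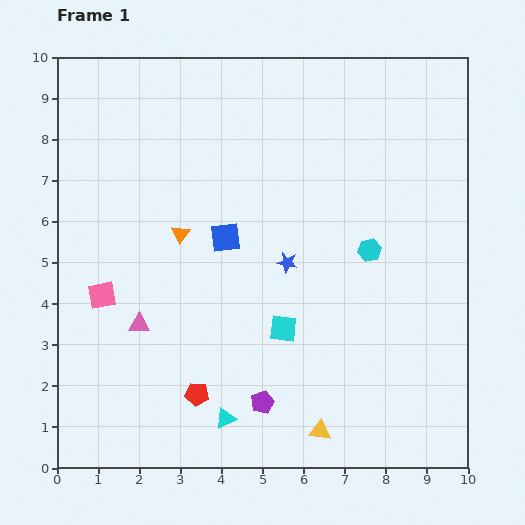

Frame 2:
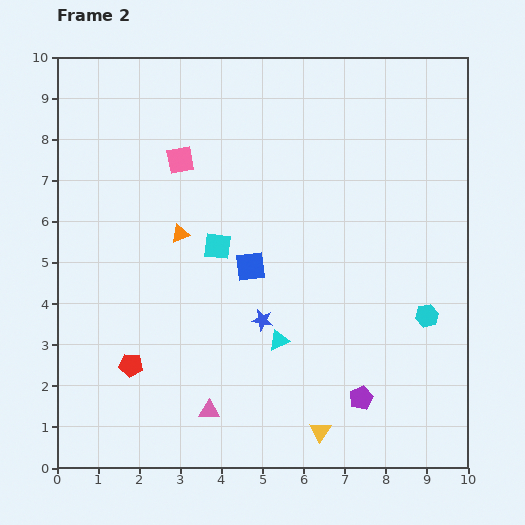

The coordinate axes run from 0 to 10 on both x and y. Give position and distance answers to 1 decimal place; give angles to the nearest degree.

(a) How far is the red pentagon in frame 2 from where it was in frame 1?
1.7

The red pentagon moved from (3.4, 1.8) to (1.8, 2.5), a distance of √(1.6² + 0.7²) ≈ 1.7.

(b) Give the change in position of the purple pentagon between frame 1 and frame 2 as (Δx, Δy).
(2.4, 0.1)

The purple pentagon was at (5.0, 1.6) in frame 1 and (7.4, 1.7) in frame 2.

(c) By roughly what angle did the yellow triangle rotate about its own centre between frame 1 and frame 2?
55° clockwise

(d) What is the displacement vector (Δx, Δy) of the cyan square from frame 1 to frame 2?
(-1.6, 2.0)

The cyan square was at (5.5, 3.4) in frame 1 and (3.9, 5.4) in frame 2.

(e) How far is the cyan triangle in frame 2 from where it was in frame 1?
2.3

The cyan triangle moved from (4.1, 1.2) to (5.4, 3.1), a distance of √(1.3² + 1.9²) ≈ 2.3.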